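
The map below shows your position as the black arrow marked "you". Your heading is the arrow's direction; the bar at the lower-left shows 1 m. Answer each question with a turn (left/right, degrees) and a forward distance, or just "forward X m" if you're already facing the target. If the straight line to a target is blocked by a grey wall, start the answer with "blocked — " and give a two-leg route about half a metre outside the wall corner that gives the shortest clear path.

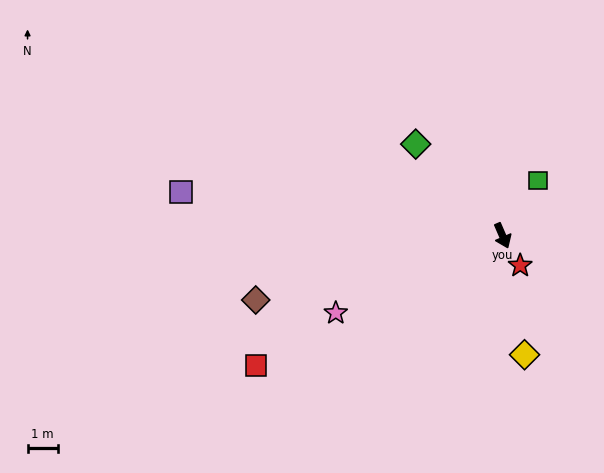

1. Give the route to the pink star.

turn right 88°, forward 6.1 m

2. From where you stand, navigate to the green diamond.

turn right 160°, forward 4.2 m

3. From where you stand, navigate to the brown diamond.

turn right 99°, forward 8.4 m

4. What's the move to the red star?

turn left 7°, forward 1.1 m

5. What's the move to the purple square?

turn right 121°, forward 10.7 m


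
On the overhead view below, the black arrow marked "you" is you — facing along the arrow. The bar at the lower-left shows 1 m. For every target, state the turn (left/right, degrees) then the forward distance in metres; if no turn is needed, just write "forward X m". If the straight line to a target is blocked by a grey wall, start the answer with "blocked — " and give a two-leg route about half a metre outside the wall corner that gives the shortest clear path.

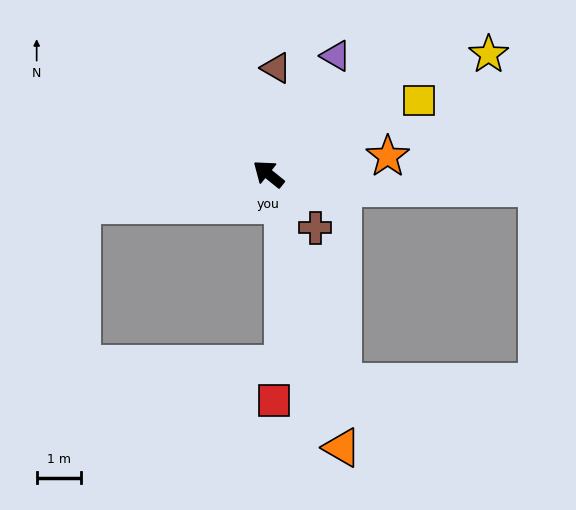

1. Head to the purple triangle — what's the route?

turn right 81°, forward 3.1 m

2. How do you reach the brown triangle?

turn right 55°, forward 2.4 m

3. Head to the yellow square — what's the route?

turn right 115°, forward 3.8 m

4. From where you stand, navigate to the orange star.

turn right 133°, forward 2.7 m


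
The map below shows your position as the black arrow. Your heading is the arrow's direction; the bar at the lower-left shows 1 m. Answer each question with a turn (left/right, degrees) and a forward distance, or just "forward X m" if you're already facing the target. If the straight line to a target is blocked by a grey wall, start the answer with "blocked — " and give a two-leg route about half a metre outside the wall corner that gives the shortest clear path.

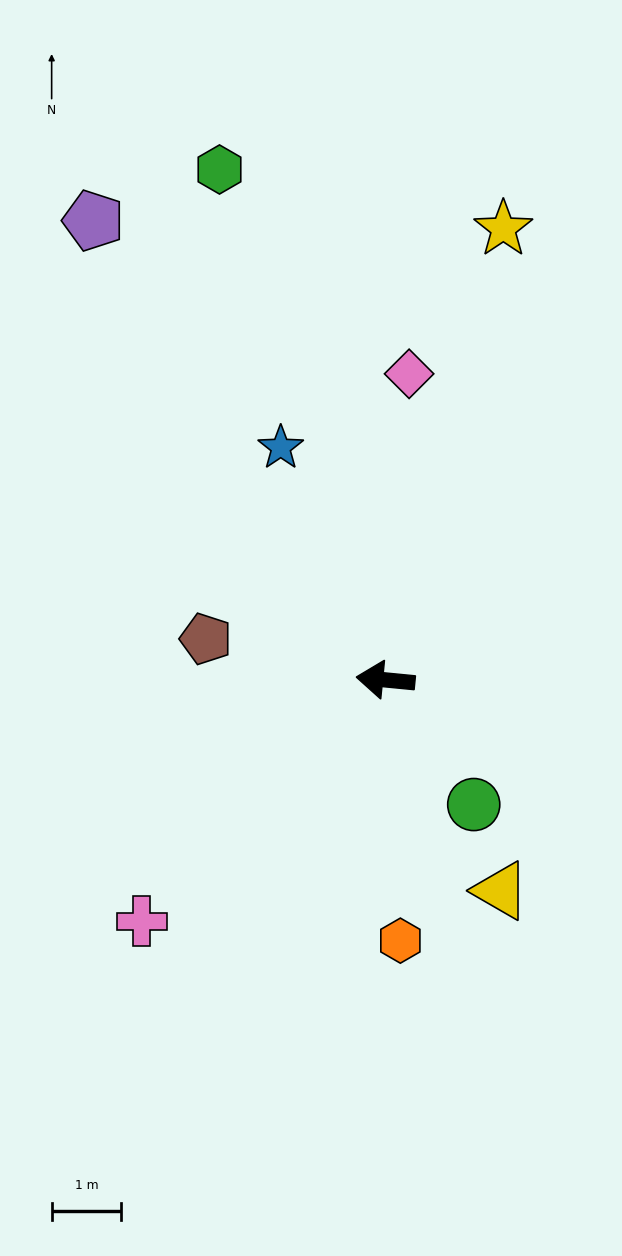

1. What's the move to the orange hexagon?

turn left 99°, forward 3.7 m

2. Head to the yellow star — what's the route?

turn right 99°, forward 6.7 m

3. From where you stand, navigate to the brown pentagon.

turn right 7°, forward 2.6 m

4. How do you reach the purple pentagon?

turn right 52°, forward 7.8 m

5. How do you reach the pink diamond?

turn right 89°, forward 4.4 m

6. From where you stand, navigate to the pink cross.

turn left 50°, forward 4.9 m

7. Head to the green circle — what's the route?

turn left 131°, forward 2.2 m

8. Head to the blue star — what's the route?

turn right 60°, forward 3.7 m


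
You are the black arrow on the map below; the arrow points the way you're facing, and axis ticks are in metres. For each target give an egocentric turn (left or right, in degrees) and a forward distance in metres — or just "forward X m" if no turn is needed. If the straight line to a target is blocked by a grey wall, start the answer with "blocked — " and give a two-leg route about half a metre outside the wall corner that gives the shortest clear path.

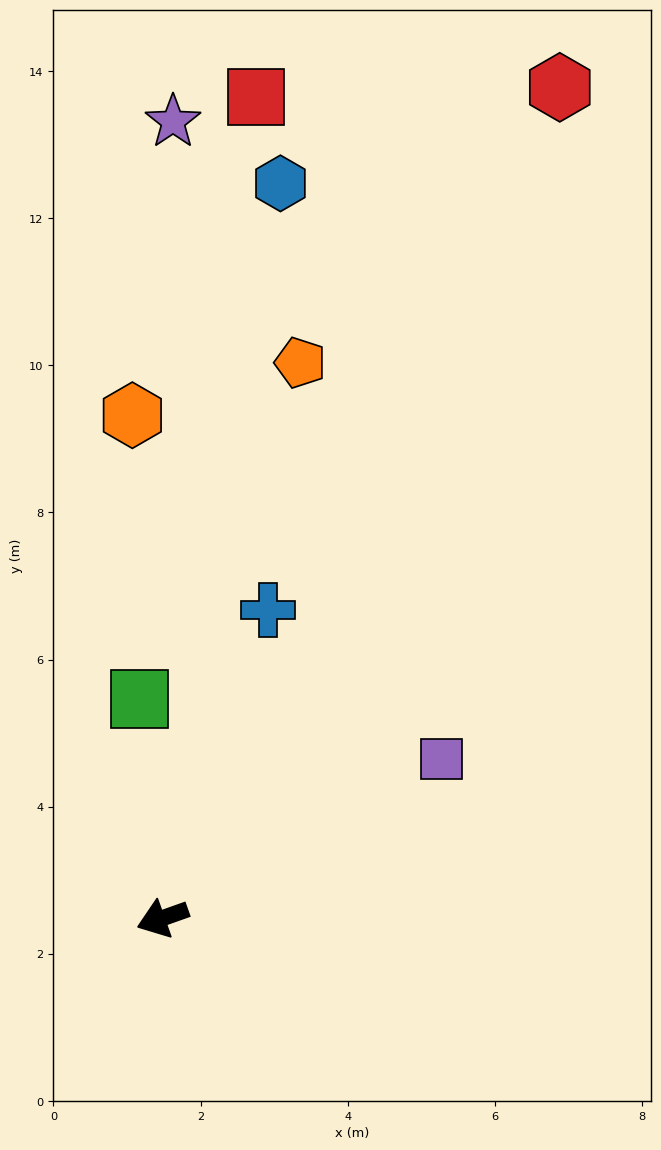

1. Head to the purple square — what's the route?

turn right 170°, forward 4.4 m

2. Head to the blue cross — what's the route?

turn right 128°, forward 4.4 m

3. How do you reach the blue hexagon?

turn right 119°, forward 10.1 m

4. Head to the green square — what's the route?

turn right 104°, forward 3.0 m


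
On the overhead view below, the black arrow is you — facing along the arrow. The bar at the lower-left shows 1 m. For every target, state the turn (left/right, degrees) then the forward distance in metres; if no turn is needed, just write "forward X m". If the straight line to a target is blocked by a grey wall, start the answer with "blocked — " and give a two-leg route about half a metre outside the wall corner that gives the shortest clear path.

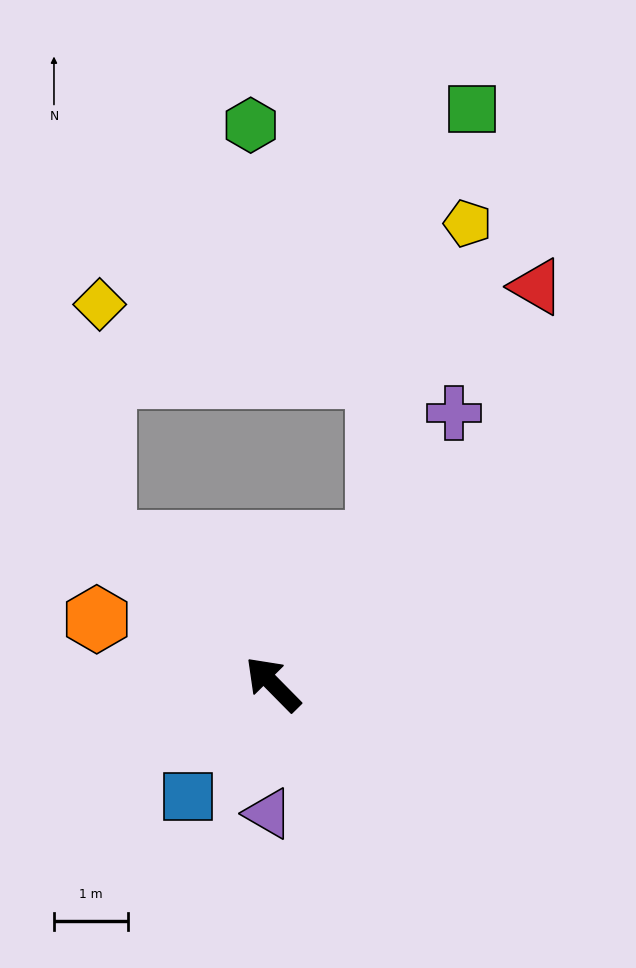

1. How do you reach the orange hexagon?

turn left 25°, forward 2.5 m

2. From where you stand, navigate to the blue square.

turn left 98°, forward 1.9 m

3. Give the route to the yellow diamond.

blocked — turn left 5°, forward 3.0 m, then turn right 48°, forward 3.2 m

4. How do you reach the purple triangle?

turn left 133°, forward 1.8 m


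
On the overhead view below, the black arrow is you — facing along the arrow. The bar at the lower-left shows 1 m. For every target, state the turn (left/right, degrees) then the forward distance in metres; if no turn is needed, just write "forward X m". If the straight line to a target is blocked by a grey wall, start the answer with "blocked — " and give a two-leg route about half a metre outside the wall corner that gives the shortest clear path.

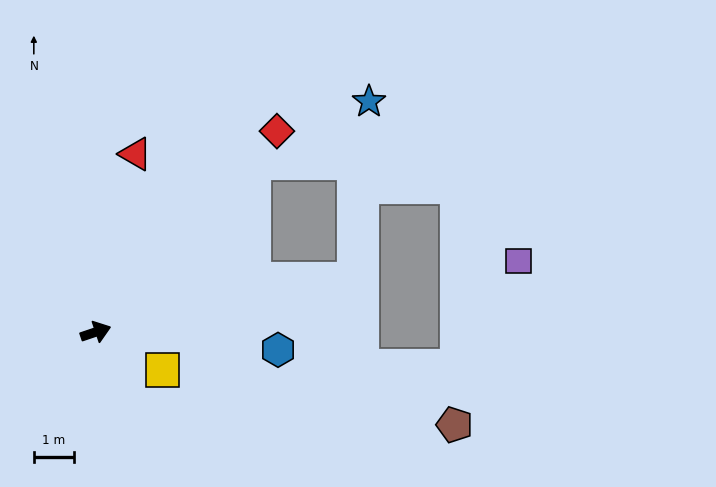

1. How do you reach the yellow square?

turn right 48°, forward 1.9 m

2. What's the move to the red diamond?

turn left 29°, forward 6.7 m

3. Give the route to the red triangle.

turn left 59°, forward 4.5 m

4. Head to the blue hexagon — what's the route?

turn right 24°, forward 4.5 m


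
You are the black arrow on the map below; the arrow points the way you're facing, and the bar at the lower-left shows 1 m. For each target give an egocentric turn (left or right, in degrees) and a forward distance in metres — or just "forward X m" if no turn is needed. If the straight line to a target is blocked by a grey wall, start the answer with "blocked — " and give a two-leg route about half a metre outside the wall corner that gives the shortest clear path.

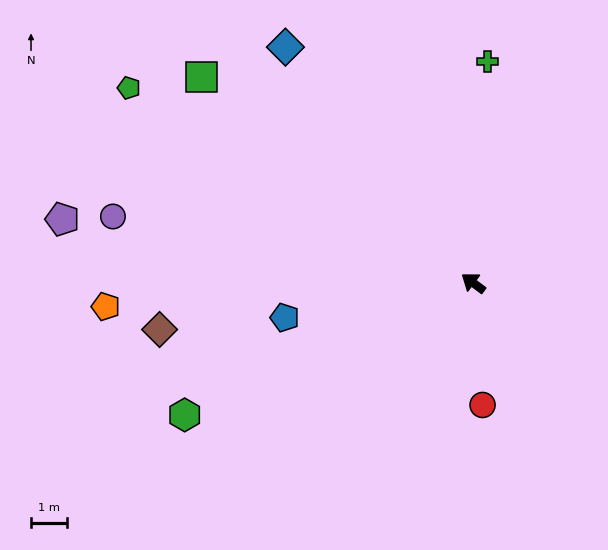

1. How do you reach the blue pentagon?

turn left 47°, forward 5.3 m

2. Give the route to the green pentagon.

turn left 7°, forward 10.9 m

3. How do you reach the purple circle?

turn left 26°, forward 10.1 m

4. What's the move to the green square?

forward 9.4 m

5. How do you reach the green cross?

turn right 57°, forward 6.1 m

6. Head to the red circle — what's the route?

turn left 131°, forward 3.4 m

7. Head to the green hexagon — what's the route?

turn left 61°, forward 8.7 m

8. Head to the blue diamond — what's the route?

turn right 15°, forward 8.3 m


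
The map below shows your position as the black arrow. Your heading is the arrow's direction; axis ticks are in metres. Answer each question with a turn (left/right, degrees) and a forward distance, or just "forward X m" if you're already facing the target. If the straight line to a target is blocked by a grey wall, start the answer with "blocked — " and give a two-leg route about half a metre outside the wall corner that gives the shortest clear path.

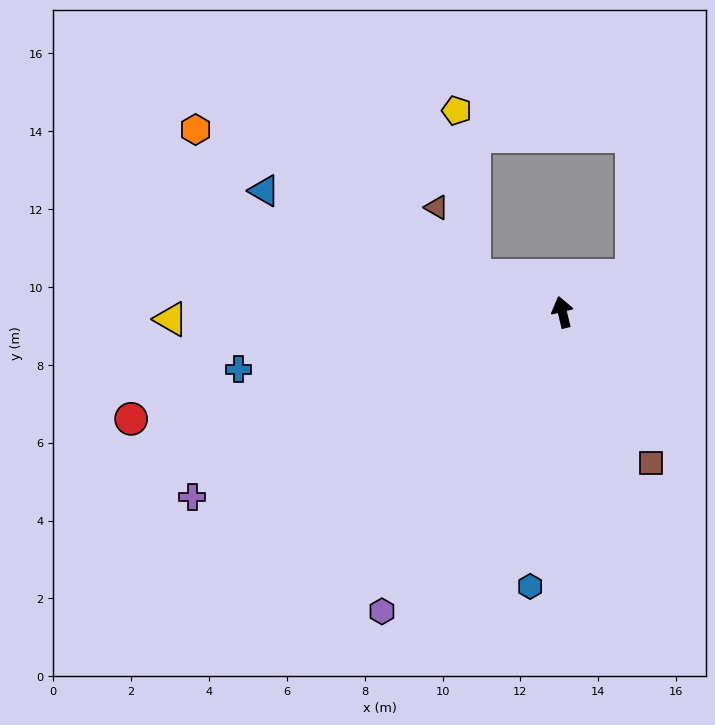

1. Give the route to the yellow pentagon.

blocked — turn left 54°, forward 2.4 m, then turn right 61°, forward 4.3 m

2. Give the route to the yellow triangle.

turn left 77°, forward 10.1 m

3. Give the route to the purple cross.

turn left 103°, forward 10.6 m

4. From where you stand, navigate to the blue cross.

turn left 86°, forward 8.4 m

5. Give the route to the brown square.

turn right 163°, forward 4.5 m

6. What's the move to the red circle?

turn left 90°, forward 11.4 m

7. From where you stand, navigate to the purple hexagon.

turn left 135°, forward 9.0 m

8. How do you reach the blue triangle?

turn left 54°, forward 8.3 m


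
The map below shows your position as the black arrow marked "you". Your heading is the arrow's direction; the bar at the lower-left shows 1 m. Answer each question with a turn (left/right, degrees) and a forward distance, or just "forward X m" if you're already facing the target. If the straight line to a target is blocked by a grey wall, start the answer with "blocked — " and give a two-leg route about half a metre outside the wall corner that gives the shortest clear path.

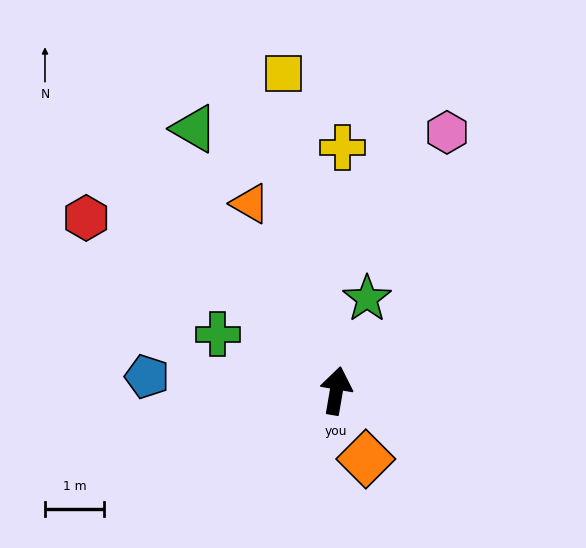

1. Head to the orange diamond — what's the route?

turn right 147°, forward 1.3 m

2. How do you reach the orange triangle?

turn left 34°, forward 3.5 m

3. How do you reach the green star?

turn right 9°, forward 1.7 m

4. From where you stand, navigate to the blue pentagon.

turn left 95°, forward 3.2 m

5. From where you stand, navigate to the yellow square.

turn left 19°, forward 5.5 m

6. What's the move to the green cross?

turn left 74°, forward 2.2 m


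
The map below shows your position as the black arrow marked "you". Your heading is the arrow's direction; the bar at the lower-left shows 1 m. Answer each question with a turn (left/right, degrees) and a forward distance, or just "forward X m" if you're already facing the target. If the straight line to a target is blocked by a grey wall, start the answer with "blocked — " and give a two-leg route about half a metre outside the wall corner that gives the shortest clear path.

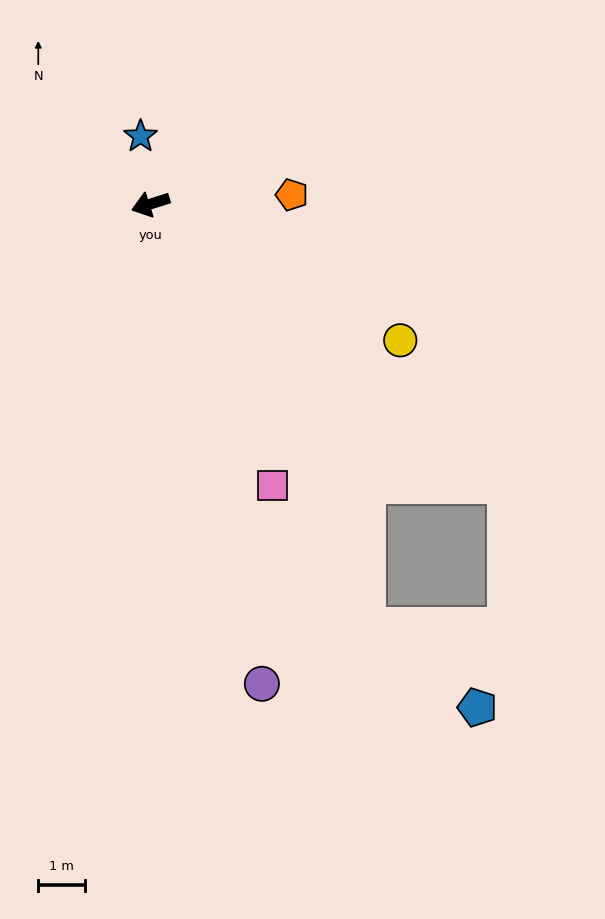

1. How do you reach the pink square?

turn left 96°, forward 6.6 m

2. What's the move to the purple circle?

turn left 85°, forward 10.6 m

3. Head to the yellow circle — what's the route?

turn left 134°, forward 6.1 m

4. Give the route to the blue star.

turn right 99°, forward 1.5 m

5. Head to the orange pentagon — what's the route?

turn left 166°, forward 3.0 m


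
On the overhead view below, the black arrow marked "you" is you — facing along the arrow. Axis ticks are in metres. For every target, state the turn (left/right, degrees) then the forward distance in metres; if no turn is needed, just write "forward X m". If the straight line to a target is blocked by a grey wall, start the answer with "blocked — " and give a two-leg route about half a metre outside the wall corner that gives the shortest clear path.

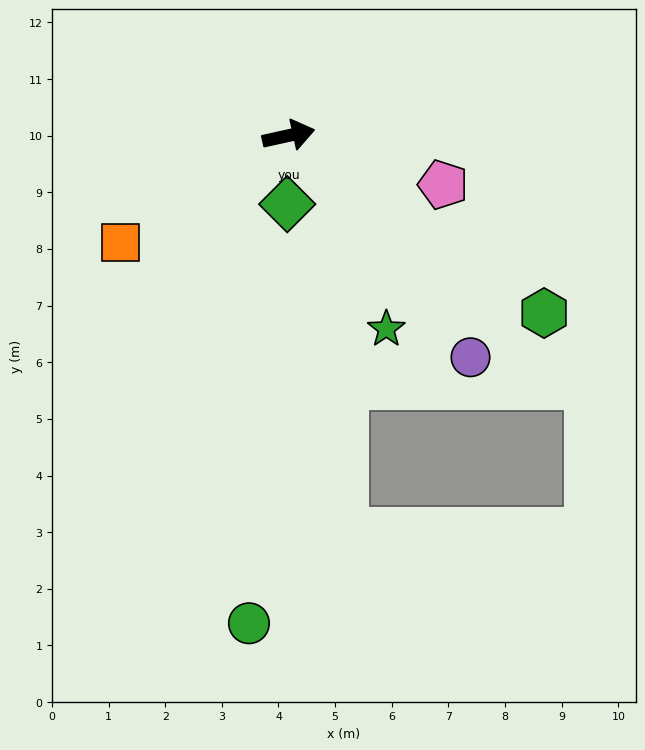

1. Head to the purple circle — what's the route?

turn right 63°, forward 5.1 m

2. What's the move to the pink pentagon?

turn right 30°, forward 2.9 m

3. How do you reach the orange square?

turn right 160°, forward 3.5 m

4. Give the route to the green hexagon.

turn right 47°, forward 5.5 m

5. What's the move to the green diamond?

turn right 104°, forward 1.2 m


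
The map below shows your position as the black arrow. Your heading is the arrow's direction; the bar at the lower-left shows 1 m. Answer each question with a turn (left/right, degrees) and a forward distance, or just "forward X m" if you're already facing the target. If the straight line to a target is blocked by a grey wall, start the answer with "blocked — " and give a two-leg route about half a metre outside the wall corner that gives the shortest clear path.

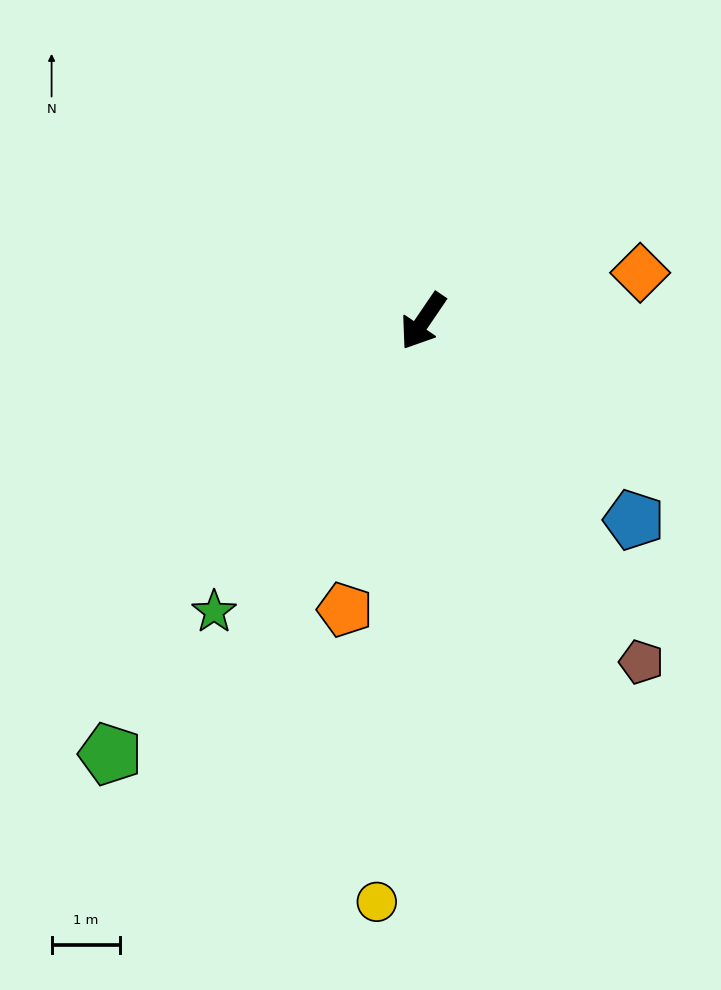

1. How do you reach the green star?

forward 5.2 m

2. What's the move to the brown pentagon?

turn left 67°, forward 5.9 m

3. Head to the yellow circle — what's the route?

turn left 30°, forward 8.5 m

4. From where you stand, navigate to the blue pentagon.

turn left 81°, forward 4.2 m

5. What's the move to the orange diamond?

turn left 137°, forward 3.3 m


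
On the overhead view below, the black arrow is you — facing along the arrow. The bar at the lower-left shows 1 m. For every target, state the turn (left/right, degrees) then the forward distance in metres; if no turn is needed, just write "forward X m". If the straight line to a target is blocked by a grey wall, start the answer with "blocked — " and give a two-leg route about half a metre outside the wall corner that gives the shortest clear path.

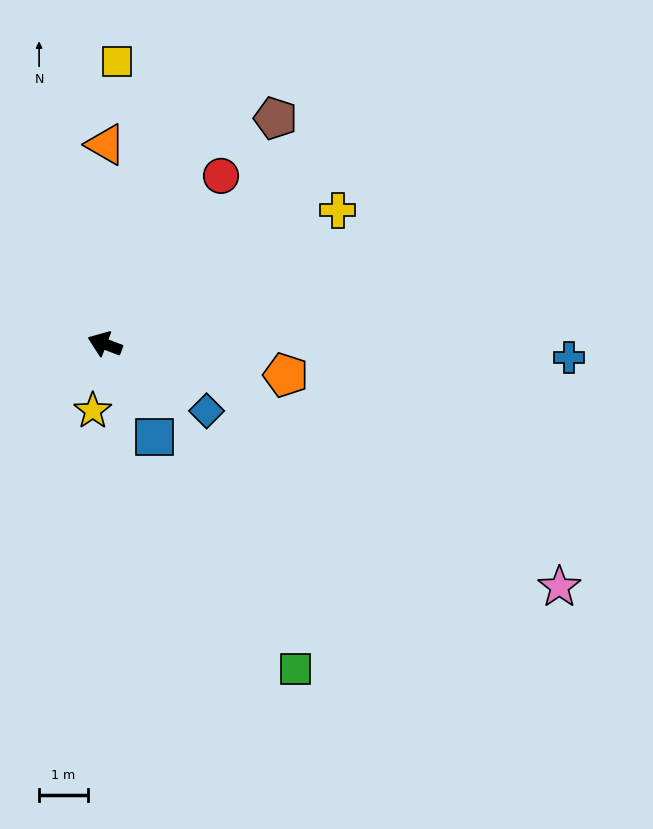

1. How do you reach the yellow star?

turn left 101°, forward 1.4 m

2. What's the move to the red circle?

turn right 104°, forward 4.2 m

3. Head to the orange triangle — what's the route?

turn right 69°, forward 4.1 m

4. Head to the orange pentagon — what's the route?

turn right 169°, forward 3.8 m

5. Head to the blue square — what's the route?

turn left 139°, forward 2.2 m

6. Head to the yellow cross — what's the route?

turn right 129°, forward 5.6 m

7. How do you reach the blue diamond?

turn left 168°, forward 2.5 m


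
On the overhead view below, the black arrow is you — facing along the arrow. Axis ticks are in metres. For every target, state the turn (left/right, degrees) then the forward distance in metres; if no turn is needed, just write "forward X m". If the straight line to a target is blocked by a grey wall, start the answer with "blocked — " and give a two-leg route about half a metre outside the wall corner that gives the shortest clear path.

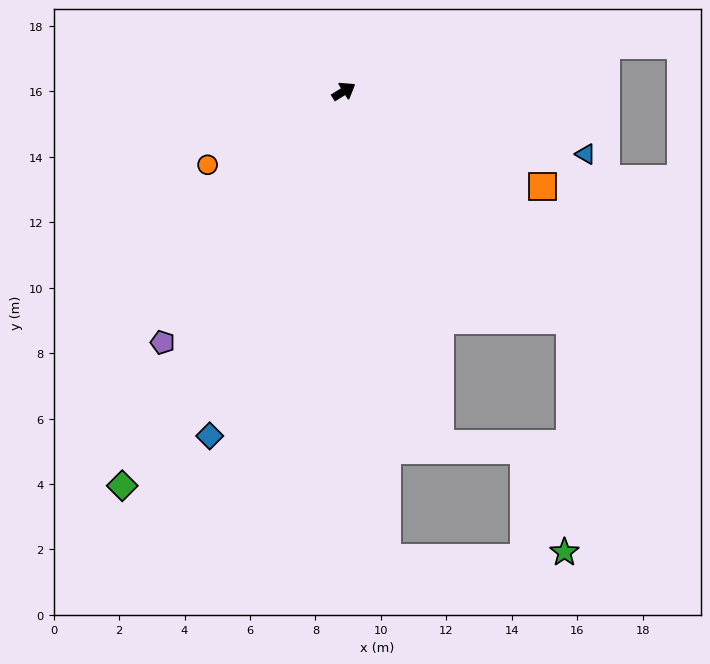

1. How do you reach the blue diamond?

turn right 143°, forward 11.3 m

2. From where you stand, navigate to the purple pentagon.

turn right 158°, forward 9.5 m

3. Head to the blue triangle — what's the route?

turn right 46°, forward 7.6 m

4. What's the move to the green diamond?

turn right 151°, forward 13.8 m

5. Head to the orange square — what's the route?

turn right 58°, forward 6.7 m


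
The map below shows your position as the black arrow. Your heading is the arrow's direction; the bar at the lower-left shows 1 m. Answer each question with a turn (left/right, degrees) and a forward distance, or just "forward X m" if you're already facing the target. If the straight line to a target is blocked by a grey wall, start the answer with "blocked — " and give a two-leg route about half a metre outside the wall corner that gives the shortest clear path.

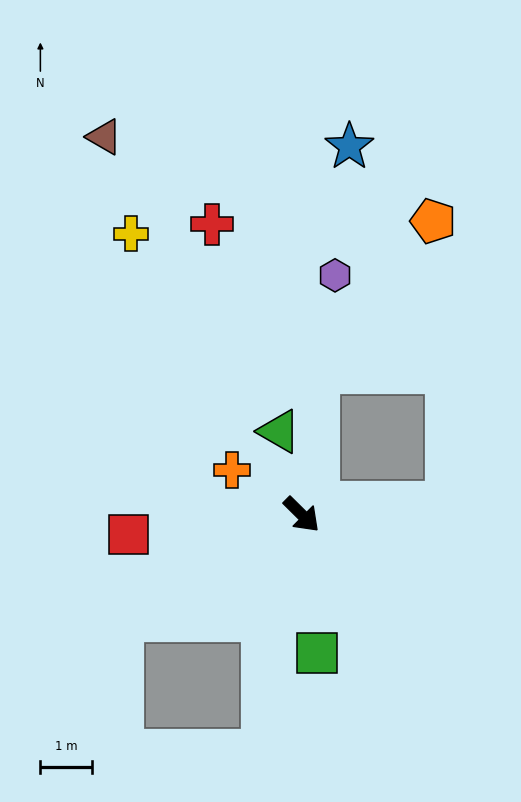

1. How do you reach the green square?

turn right 39°, forward 2.7 m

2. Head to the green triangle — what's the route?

turn left 150°, forward 1.7 m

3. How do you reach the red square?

turn right 129°, forward 3.4 m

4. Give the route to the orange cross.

turn right 168°, forward 1.6 m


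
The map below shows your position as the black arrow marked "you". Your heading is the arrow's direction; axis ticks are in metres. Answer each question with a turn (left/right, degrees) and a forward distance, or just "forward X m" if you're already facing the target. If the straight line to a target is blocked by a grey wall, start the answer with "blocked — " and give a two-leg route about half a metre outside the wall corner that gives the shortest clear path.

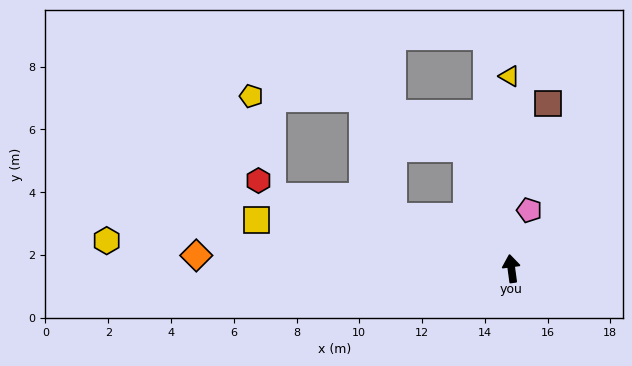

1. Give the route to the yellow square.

turn left 71°, forward 8.3 m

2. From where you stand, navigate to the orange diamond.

turn left 80°, forward 10.0 m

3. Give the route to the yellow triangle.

turn right 7°, forward 6.1 m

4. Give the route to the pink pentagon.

turn right 25°, forward 1.9 m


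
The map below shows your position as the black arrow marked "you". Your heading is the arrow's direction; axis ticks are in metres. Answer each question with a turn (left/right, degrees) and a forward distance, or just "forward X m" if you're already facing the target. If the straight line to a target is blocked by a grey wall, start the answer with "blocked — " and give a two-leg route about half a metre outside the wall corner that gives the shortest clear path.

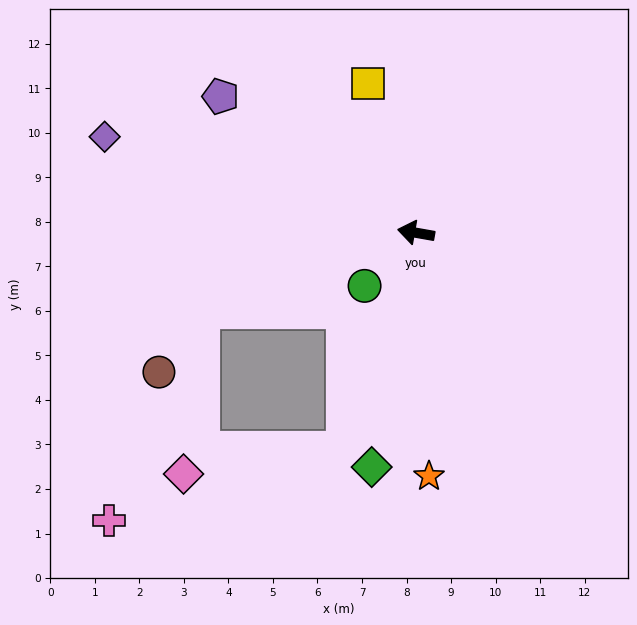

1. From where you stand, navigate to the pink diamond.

blocked — turn left 82°, forward 5.1 m, then turn right 63°, forward 3.7 m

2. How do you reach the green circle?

turn left 56°, forward 1.7 m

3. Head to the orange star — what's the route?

turn left 103°, forward 5.5 m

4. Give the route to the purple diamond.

turn right 7°, forward 7.3 m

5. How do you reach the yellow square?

turn right 62°, forward 3.5 m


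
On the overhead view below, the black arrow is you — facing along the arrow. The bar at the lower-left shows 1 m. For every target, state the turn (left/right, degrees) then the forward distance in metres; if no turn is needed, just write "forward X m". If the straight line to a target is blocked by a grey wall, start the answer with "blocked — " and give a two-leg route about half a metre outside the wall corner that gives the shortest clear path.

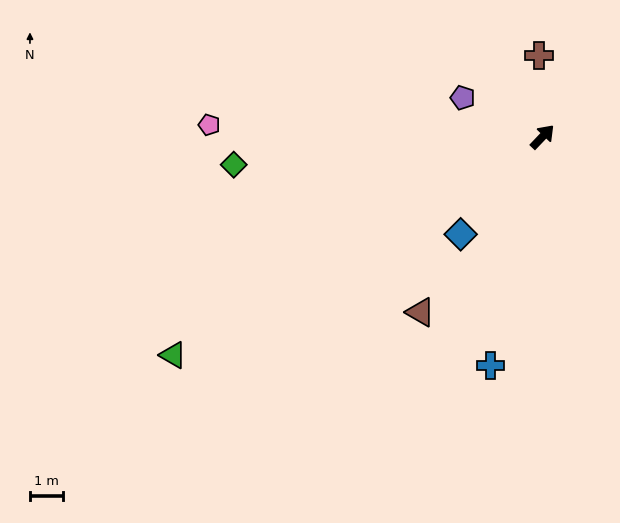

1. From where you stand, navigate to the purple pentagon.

turn left 108°, forward 2.7 m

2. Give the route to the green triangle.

turn left 164°, forward 13.1 m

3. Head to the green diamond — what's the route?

turn left 139°, forward 9.5 m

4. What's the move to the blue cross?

turn right 149°, forward 7.2 m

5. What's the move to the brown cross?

turn left 46°, forward 2.5 m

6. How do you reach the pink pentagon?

turn left 132°, forward 10.2 m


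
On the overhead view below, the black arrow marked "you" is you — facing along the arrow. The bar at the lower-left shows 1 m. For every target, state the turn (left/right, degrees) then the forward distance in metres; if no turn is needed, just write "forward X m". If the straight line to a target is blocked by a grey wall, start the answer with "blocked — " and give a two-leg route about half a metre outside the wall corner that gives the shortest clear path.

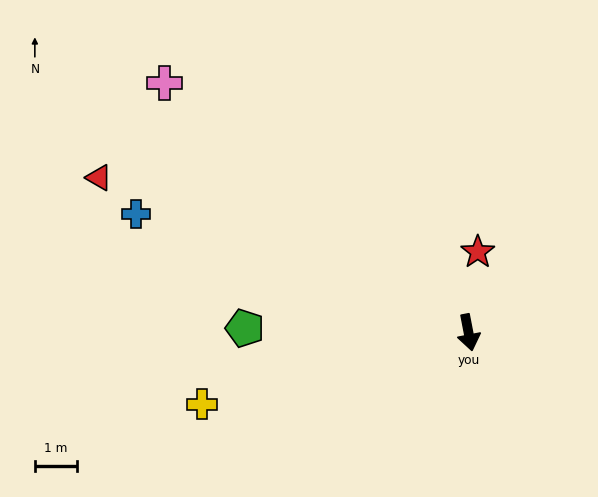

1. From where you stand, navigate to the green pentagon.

turn right 102°, forward 5.3 m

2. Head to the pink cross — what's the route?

turn right 140°, forward 9.4 m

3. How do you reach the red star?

turn left 163°, forward 1.9 m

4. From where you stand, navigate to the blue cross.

turn right 121°, forward 8.4 m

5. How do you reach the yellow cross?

turn right 86°, forward 6.6 m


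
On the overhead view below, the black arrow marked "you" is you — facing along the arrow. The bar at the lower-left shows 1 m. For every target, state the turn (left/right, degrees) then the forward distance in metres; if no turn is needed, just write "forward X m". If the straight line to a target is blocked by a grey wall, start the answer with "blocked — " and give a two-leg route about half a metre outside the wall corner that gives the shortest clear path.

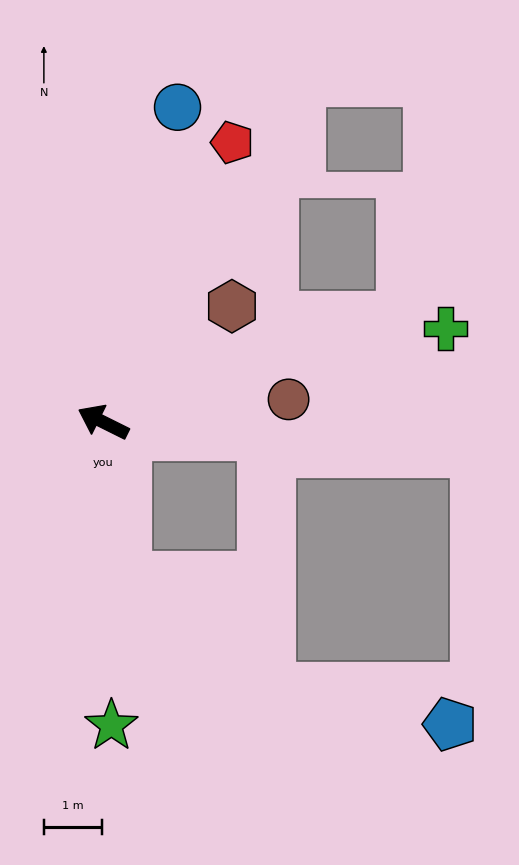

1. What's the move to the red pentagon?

turn right 88°, forward 5.3 m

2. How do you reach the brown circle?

turn right 147°, forward 3.2 m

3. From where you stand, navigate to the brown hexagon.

turn right 112°, forward 3.0 m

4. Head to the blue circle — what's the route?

turn right 77°, forward 5.6 m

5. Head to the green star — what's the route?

turn left 118°, forward 5.2 m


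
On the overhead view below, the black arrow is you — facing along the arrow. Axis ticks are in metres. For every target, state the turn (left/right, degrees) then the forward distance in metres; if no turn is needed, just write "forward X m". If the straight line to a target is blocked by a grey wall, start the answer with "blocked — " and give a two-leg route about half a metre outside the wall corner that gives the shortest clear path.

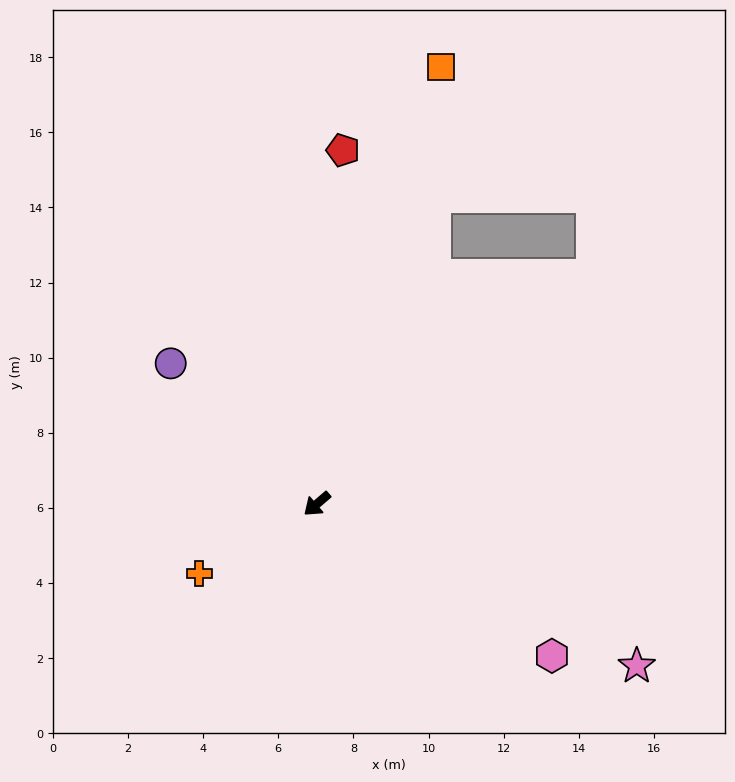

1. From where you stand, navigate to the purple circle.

turn right 84°, forward 5.4 m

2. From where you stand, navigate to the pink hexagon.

turn left 107°, forward 7.4 m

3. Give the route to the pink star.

turn left 113°, forward 9.5 m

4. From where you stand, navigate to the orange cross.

turn right 10°, forward 3.6 m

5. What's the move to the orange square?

turn right 146°, forward 12.1 m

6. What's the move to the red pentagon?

turn right 135°, forward 9.4 m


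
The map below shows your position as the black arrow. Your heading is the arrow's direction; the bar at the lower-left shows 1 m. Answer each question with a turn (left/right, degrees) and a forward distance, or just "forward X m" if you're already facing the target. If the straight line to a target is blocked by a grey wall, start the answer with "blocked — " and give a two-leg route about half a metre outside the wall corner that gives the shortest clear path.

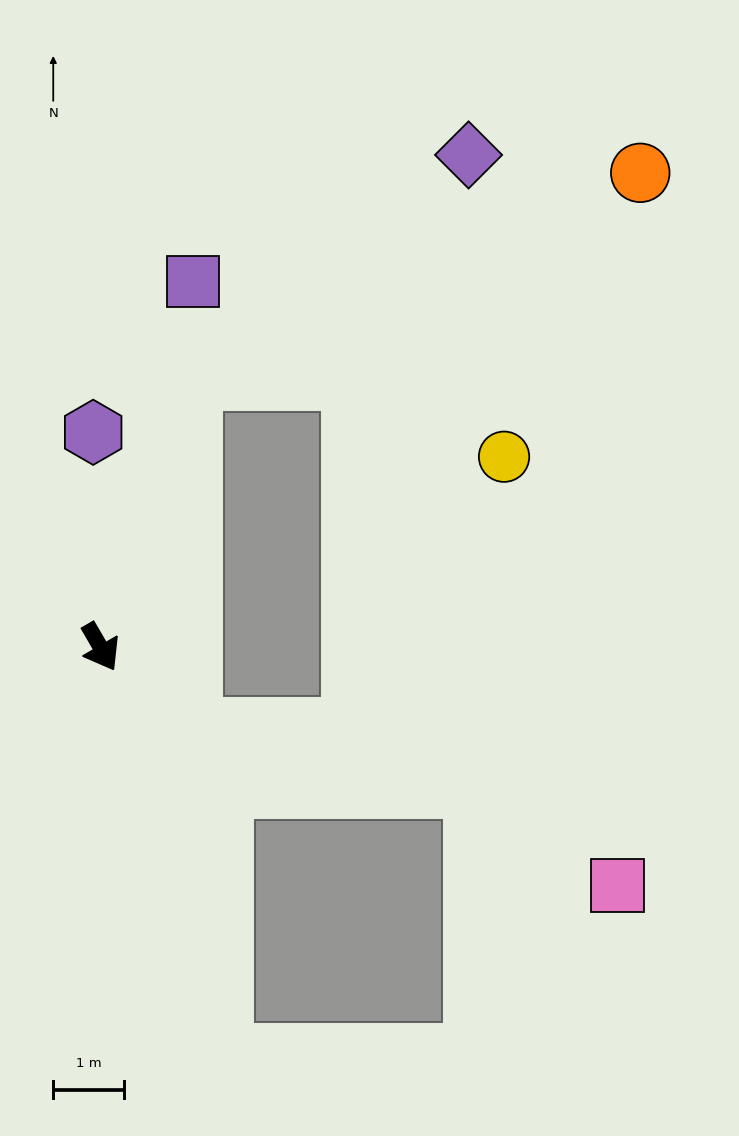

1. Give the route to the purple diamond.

blocked — turn left 131°, forward 4.0 m, then turn right 32°, forward 5.0 m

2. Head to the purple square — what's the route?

turn left 136°, forward 5.3 m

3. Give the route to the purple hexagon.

turn left 152°, forward 3.0 m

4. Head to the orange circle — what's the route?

blocked — turn left 131°, forward 4.0 m, then turn right 46°, forward 7.0 m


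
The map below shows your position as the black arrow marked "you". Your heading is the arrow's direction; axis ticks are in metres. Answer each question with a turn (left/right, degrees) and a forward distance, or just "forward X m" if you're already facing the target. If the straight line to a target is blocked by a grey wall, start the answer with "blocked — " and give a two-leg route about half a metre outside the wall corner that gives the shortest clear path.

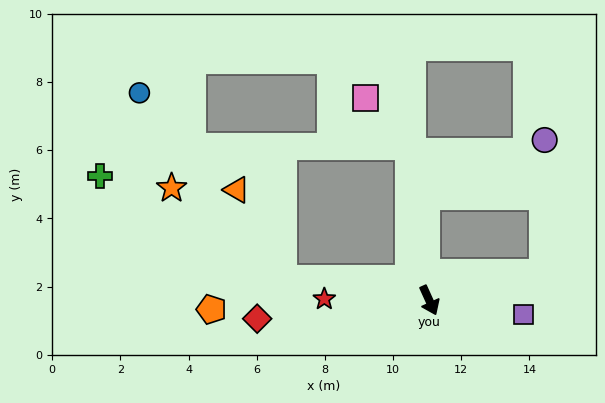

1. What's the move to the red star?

turn right 115°, forward 3.1 m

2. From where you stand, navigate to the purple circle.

blocked — turn left 79°, forward 3.4 m, then turn left 76°, forward 3.9 m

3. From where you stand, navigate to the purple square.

turn left 57°, forward 2.8 m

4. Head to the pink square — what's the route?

blocked — turn left 163°, forward 4.6 m, then turn left 36°, forward 1.9 m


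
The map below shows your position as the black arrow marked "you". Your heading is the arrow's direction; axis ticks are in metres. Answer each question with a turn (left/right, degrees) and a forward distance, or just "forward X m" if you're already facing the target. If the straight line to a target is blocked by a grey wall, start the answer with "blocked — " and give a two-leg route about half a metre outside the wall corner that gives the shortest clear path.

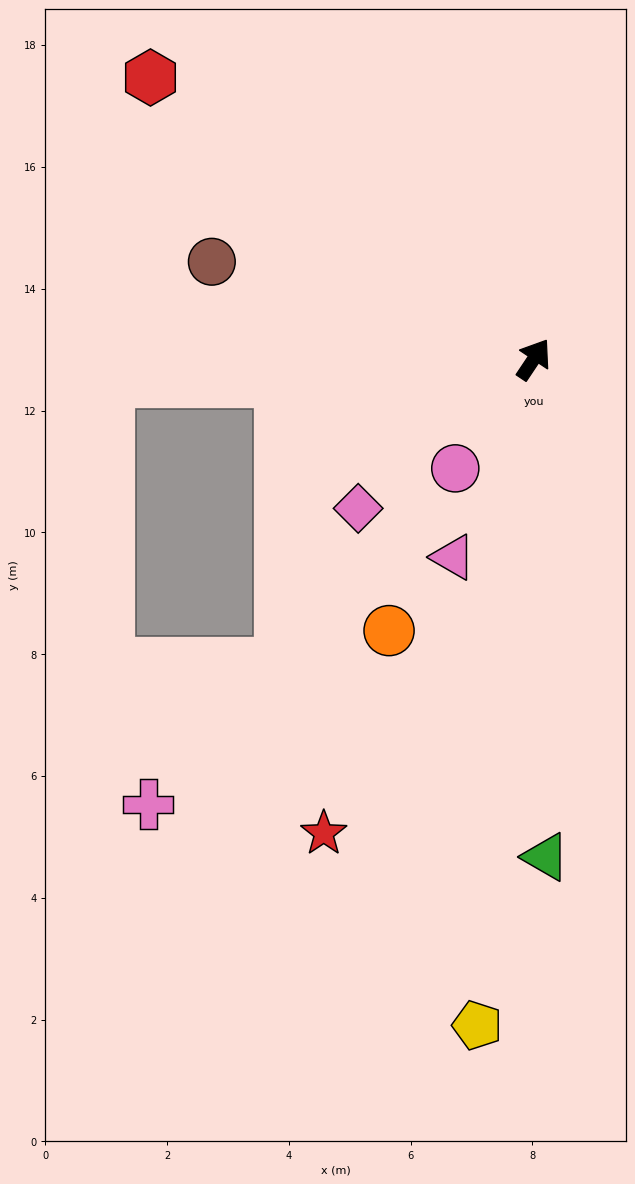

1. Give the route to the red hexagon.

turn left 87°, forward 7.8 m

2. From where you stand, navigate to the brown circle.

turn left 107°, forward 5.5 m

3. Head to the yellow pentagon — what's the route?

turn right 151°, forward 11.0 m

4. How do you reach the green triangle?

turn right 145°, forward 8.2 m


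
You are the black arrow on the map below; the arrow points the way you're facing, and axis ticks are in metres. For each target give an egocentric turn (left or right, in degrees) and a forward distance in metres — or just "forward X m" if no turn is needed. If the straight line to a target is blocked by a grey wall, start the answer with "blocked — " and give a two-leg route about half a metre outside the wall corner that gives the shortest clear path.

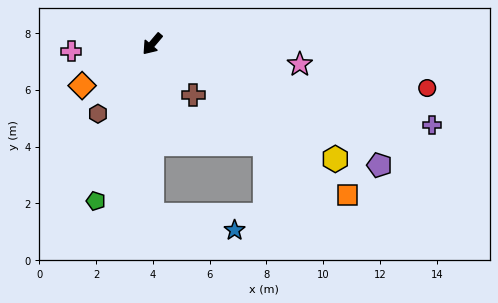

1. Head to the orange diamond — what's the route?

turn right 19°, forward 2.9 m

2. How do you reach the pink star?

turn left 122°, forward 5.2 m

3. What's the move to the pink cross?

turn right 45°, forward 2.9 m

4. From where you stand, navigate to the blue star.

blocked — turn left 40°, forward 6.0 m, then turn left 80°, forward 3.0 m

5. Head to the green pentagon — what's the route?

turn left 21°, forward 5.9 m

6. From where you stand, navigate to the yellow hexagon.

turn left 98°, forward 7.6 m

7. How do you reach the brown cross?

turn left 79°, forward 2.3 m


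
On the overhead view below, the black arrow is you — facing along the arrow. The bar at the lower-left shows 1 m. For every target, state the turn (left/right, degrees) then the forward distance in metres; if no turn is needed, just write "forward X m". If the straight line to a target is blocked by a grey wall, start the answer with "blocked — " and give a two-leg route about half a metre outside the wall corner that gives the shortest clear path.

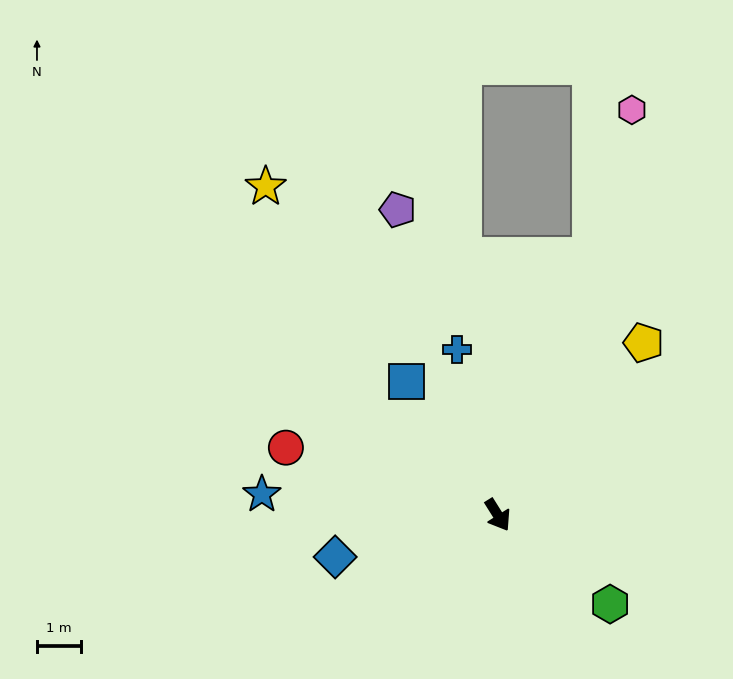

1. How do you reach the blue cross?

turn left 162°, forward 3.9 m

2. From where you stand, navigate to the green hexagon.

turn left 20°, forward 3.3 m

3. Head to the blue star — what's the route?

turn right 127°, forward 5.4 m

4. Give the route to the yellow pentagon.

turn left 108°, forward 5.1 m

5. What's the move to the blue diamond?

turn right 108°, forward 3.8 m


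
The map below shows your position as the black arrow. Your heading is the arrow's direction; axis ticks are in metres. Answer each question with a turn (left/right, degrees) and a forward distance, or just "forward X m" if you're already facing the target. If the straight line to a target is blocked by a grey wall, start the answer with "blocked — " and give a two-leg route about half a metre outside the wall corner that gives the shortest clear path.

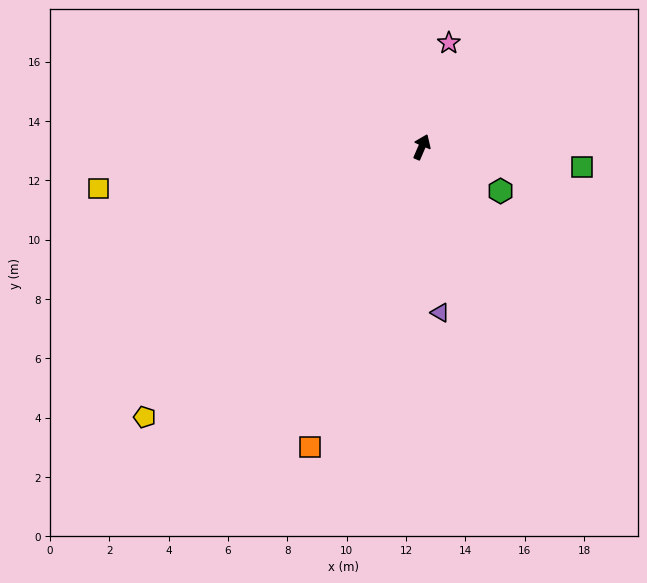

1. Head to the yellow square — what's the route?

turn left 121°, forward 11.0 m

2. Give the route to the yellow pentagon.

turn left 158°, forward 13.0 m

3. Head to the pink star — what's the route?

turn left 9°, forward 3.6 m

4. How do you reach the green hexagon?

turn right 96°, forward 3.0 m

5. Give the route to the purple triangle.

turn right 150°, forward 5.6 m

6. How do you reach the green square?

turn right 74°, forward 5.4 m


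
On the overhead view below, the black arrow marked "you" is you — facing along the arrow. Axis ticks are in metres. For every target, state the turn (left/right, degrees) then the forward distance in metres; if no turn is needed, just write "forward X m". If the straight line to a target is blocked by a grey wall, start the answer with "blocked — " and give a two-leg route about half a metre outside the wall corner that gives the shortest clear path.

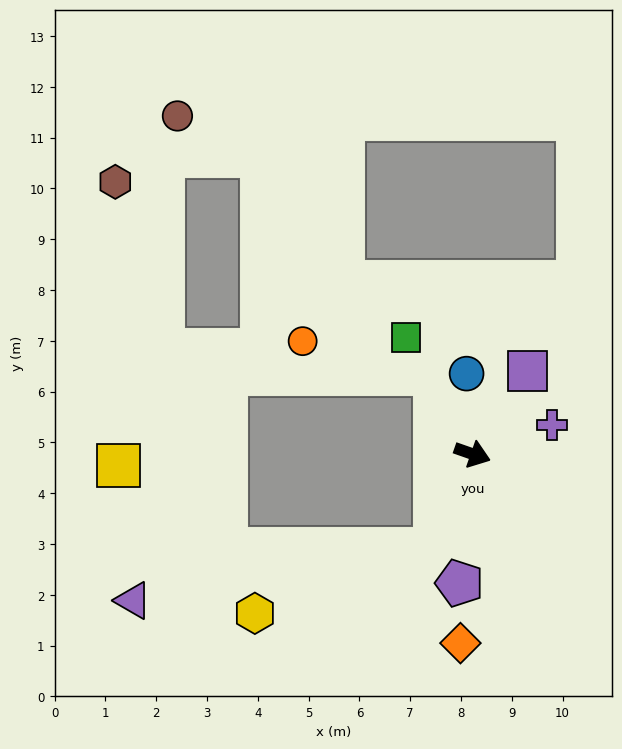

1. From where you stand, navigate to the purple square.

turn left 76°, forward 2.0 m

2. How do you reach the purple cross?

turn left 39°, forward 1.7 m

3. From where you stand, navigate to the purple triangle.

blocked — turn right 92°, forward 2.0 m, then turn right 59°, forward 6.0 m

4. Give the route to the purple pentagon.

turn right 76°, forward 2.6 m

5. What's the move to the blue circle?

turn left 113°, forward 1.6 m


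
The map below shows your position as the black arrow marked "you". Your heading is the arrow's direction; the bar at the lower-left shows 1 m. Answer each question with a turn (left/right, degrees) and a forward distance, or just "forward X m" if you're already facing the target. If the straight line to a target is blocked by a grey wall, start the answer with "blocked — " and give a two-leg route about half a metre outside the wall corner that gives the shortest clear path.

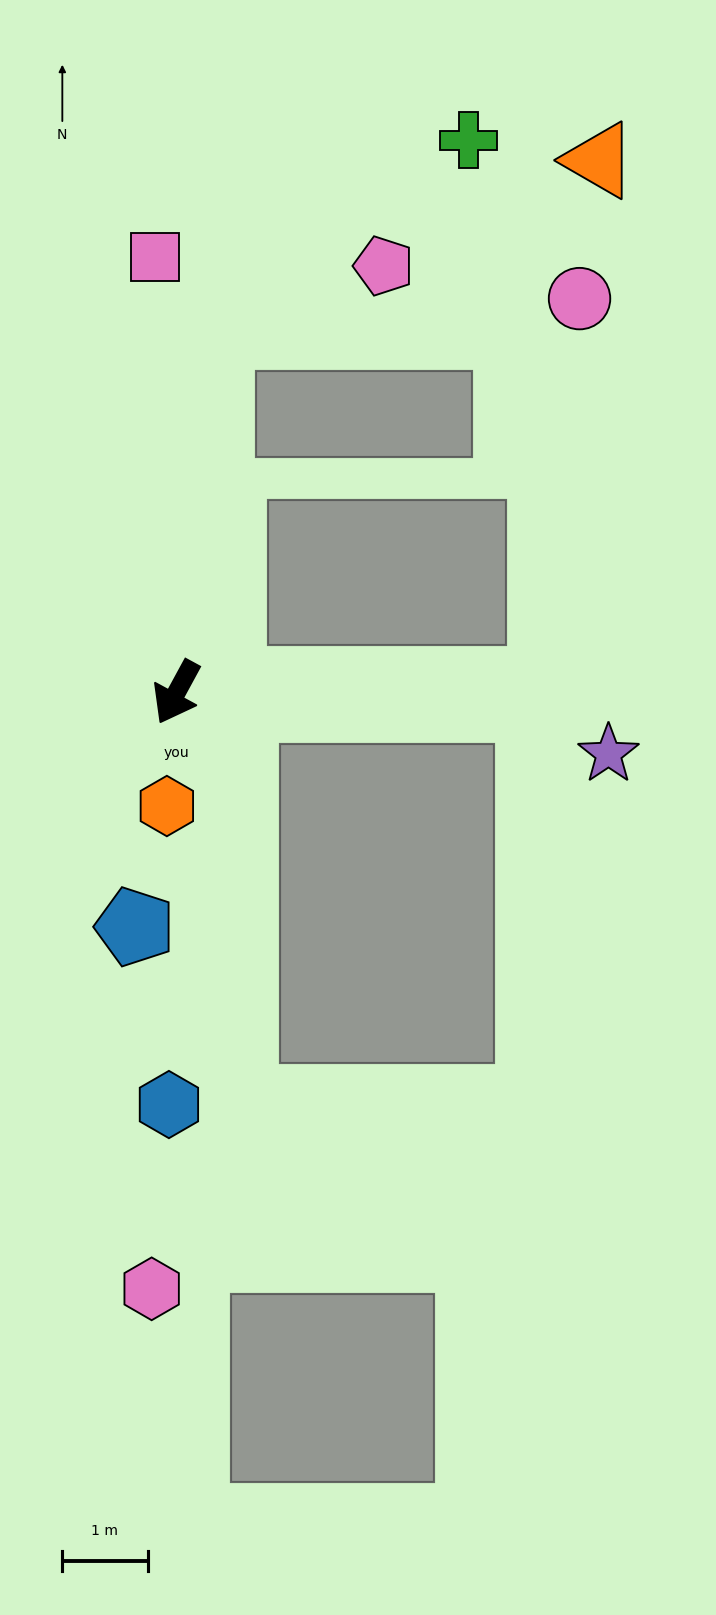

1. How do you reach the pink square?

turn right 149°, forward 5.1 m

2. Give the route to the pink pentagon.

blocked — turn right 158°, forward 4.2 m, then turn right 62°, forward 2.1 m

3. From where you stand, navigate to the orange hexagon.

turn left 24°, forward 1.3 m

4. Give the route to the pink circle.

blocked — turn left 120°, forward 4.3 m, then turn left 83°, forward 4.5 m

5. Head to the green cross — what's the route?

blocked — turn right 158°, forward 4.2 m, then turn right 46°, forward 3.7 m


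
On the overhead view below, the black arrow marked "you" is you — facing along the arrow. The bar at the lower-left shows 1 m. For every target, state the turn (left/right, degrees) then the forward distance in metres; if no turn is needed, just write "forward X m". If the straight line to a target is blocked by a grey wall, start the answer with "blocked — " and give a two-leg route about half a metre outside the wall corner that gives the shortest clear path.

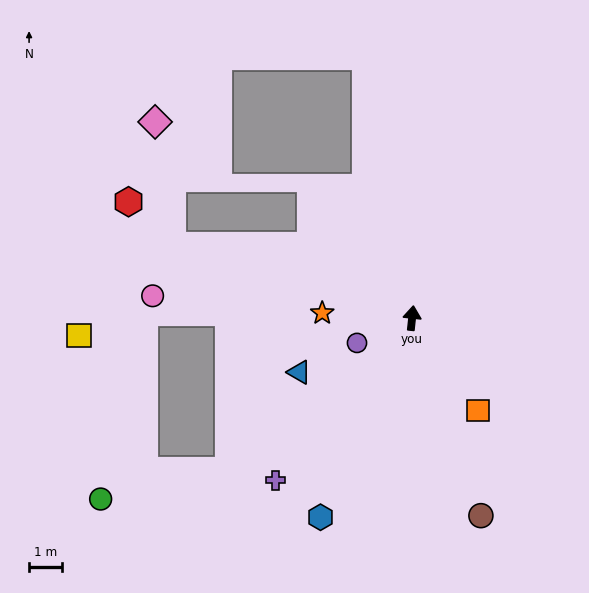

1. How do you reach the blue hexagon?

turn left 161°, forward 6.7 m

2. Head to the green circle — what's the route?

blocked — turn left 136°, forward 7.3 m, then turn right 27°, forward 4.0 m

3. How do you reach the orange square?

turn right 138°, forward 3.5 m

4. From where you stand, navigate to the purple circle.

turn left 120°, forward 1.9 m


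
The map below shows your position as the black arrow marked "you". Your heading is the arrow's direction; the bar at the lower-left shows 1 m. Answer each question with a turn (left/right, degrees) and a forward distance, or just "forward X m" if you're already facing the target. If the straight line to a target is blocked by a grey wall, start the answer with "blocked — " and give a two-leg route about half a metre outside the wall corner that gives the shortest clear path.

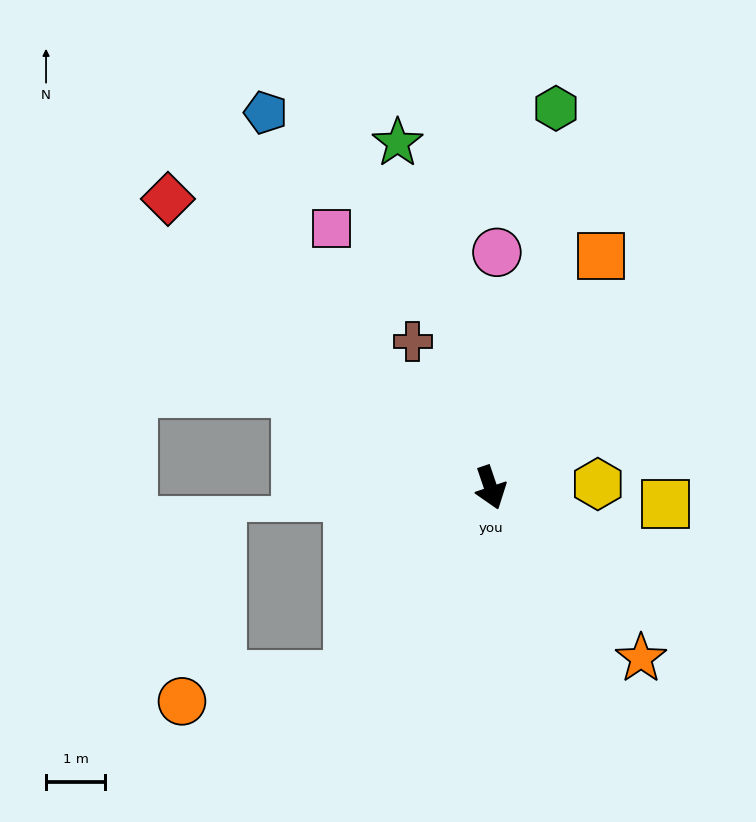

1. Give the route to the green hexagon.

turn left 151°, forward 6.5 m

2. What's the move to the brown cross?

turn right 171°, forward 2.8 m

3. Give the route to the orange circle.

blocked — turn right 56°, forward 4.0 m, then turn right 44°, forward 2.9 m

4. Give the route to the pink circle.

turn left 160°, forward 4.0 m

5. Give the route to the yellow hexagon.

turn left 73°, forward 1.8 m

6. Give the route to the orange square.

turn left 136°, forward 4.4 m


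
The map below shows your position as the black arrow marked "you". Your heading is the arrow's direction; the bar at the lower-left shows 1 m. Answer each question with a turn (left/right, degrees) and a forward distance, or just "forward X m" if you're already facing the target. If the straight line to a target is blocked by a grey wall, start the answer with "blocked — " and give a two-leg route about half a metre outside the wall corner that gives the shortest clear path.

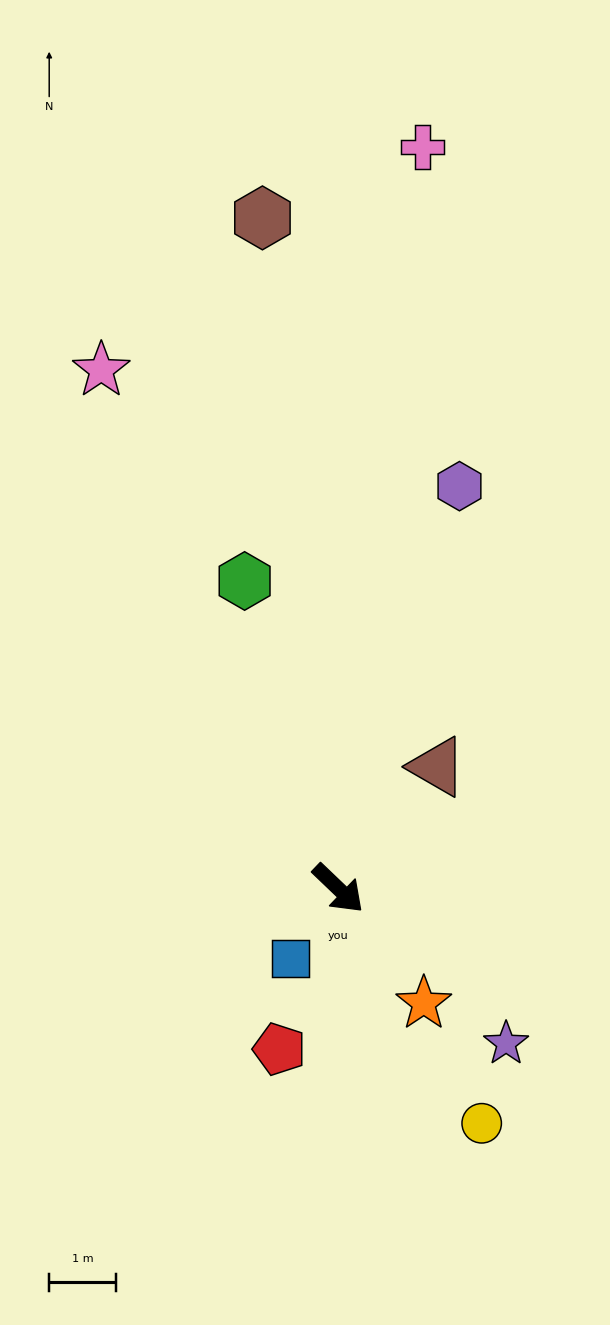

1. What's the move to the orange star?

turn right 10°, forward 2.1 m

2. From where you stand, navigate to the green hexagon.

turn left 151°, forward 4.8 m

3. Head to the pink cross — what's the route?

turn left 127°, forward 11.1 m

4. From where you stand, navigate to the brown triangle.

turn left 95°, forward 2.3 m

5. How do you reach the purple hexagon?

turn left 117°, forward 6.3 m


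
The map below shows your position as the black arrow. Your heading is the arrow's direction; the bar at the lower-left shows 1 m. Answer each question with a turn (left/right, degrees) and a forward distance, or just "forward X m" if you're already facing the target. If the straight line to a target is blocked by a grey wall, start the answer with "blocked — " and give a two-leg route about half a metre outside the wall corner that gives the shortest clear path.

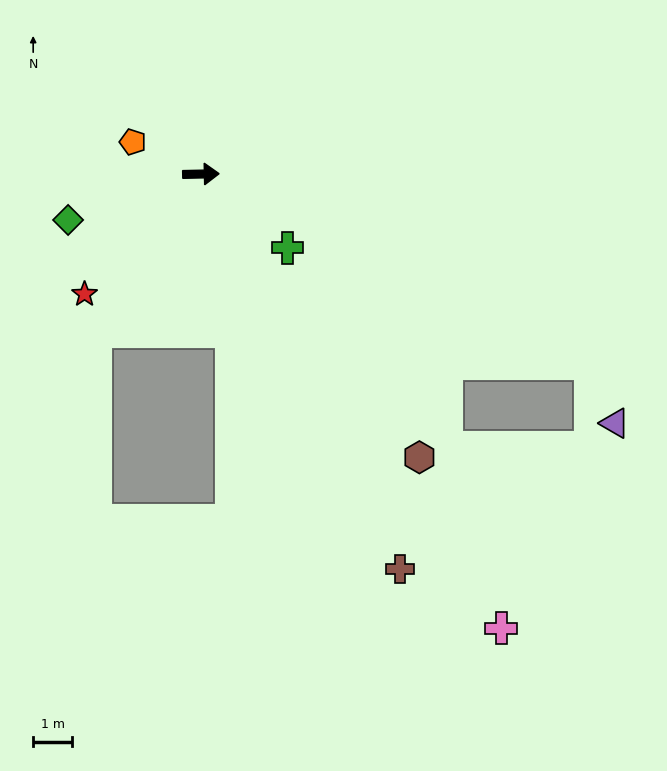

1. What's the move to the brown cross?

turn right 64°, forward 11.4 m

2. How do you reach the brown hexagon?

turn right 54°, forward 9.3 m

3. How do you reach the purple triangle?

blocked — turn right 27°, forward 11.2 m, then turn right 41°, forward 1.7 m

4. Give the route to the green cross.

turn right 42°, forward 2.9 m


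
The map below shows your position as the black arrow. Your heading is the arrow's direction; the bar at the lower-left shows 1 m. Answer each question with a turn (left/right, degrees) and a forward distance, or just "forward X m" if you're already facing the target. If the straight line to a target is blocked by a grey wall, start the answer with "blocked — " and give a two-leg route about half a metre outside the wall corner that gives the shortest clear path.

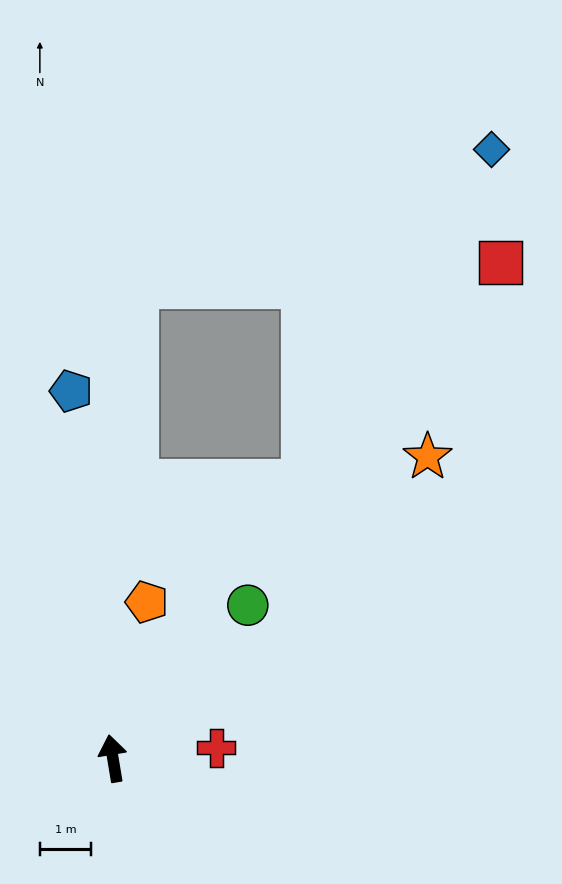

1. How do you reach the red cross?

turn right 93°, forward 2.0 m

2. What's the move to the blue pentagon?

turn right 3°, forward 7.2 m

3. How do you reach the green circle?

turn right 51°, forward 4.0 m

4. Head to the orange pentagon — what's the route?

turn right 22°, forward 3.1 m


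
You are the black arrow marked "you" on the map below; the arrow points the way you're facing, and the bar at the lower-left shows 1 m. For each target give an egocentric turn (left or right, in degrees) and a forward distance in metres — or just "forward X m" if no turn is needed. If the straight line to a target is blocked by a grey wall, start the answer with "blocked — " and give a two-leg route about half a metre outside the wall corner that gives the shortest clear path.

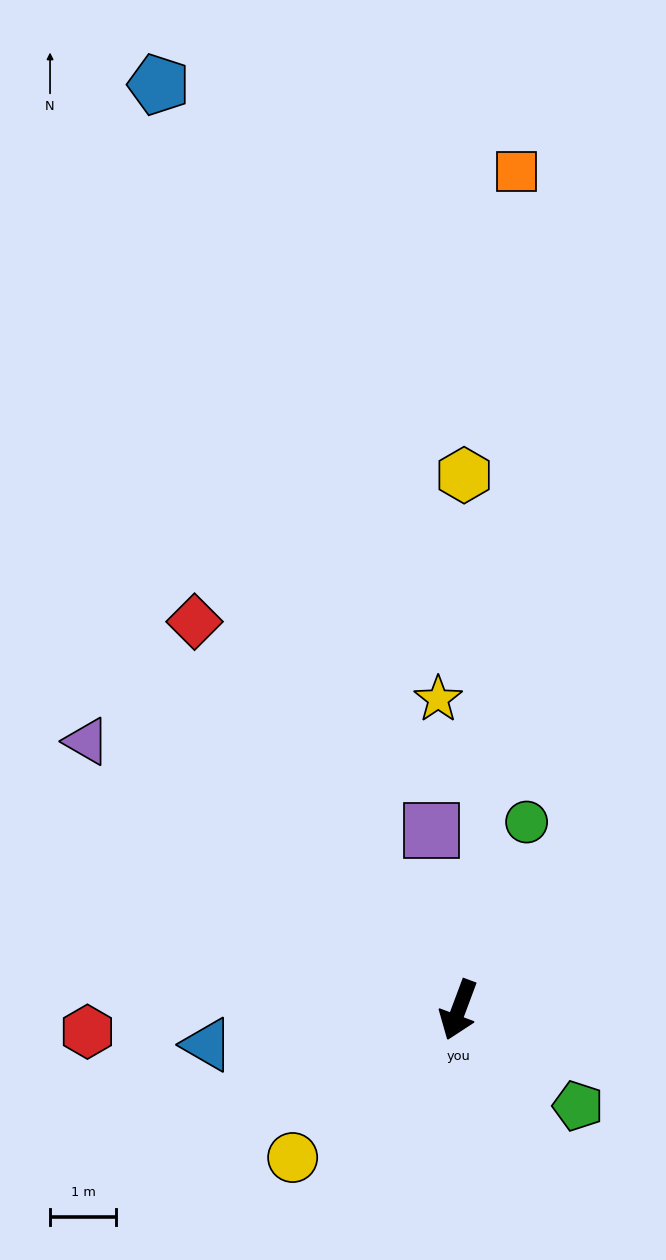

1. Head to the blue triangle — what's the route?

turn right 62°, forward 3.8 m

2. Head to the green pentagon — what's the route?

turn left 72°, forward 2.3 m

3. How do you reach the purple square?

turn right 151°, forward 2.7 m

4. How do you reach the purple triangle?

turn right 105°, forward 6.9 m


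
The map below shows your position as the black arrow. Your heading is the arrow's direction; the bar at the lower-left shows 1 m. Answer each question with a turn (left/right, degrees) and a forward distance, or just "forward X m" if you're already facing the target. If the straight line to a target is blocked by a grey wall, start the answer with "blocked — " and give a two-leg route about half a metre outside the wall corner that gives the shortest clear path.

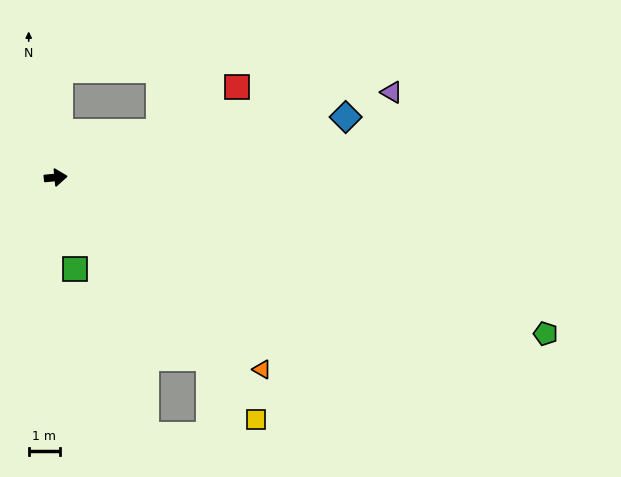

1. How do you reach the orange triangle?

turn right 48°, forward 9.0 m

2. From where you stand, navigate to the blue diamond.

turn left 6°, forward 9.5 m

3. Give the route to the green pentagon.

turn right 23°, forward 16.5 m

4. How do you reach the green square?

turn right 83°, forward 3.0 m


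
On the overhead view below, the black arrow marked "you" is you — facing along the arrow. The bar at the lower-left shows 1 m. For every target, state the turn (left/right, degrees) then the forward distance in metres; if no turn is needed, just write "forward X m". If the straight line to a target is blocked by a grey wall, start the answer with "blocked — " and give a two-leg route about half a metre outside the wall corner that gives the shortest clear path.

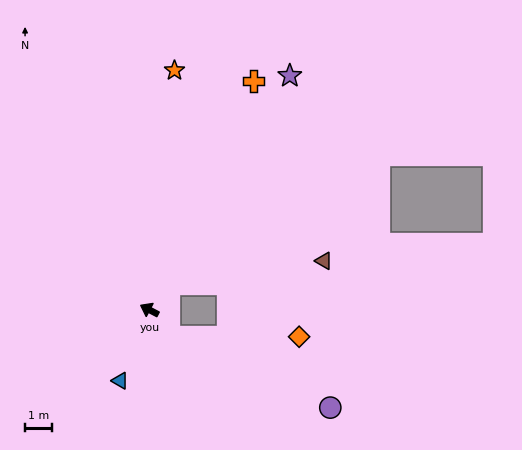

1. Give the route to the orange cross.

turn right 87°, forward 9.3 m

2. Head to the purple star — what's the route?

turn right 93°, forward 10.1 m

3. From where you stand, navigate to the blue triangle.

turn left 95°, forward 2.8 m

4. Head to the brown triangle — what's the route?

blocked — turn right 99°, forward 1.2 m, then turn right 45°, forward 5.8 m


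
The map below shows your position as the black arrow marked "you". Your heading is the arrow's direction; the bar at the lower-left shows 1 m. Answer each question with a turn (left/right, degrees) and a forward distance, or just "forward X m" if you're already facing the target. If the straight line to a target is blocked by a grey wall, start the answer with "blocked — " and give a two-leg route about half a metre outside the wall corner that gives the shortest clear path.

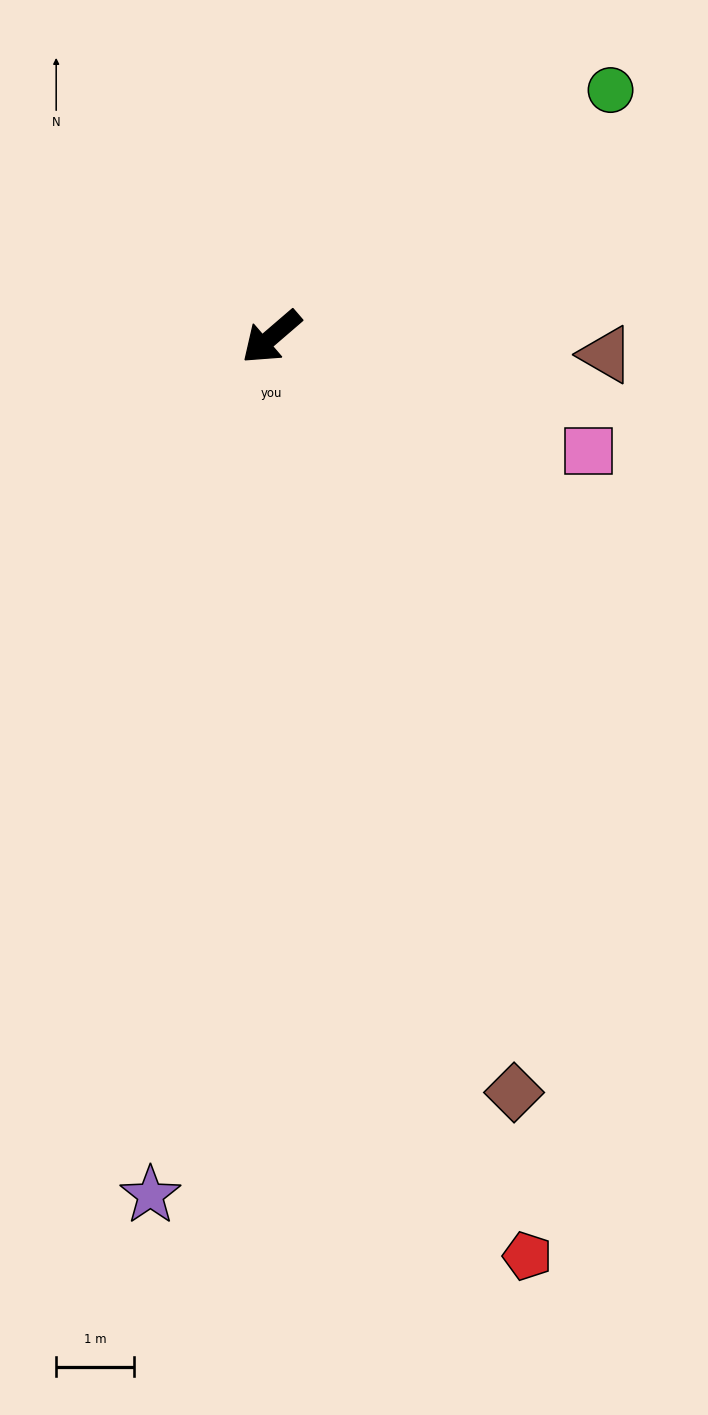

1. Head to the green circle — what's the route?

turn left 175°, forward 5.4 m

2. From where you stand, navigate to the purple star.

turn left 41°, forward 11.1 m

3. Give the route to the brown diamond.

turn left 67°, forward 10.2 m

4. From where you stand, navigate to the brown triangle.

turn left 136°, forward 4.3 m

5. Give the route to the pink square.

turn left 120°, forward 4.3 m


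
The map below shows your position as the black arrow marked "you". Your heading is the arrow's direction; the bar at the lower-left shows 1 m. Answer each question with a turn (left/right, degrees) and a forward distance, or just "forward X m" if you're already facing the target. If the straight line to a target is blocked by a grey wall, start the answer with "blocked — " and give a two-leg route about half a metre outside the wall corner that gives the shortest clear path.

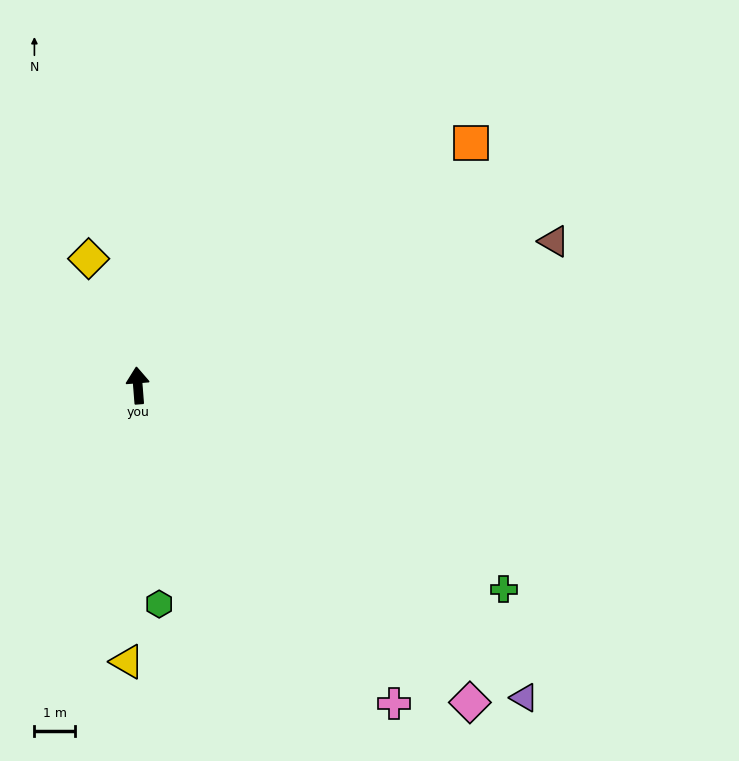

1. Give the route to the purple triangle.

turn right 133°, forward 12.2 m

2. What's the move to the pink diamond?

turn right 138°, forward 11.3 m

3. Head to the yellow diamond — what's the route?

turn left 17°, forward 3.3 m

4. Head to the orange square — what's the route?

turn right 58°, forward 10.1 m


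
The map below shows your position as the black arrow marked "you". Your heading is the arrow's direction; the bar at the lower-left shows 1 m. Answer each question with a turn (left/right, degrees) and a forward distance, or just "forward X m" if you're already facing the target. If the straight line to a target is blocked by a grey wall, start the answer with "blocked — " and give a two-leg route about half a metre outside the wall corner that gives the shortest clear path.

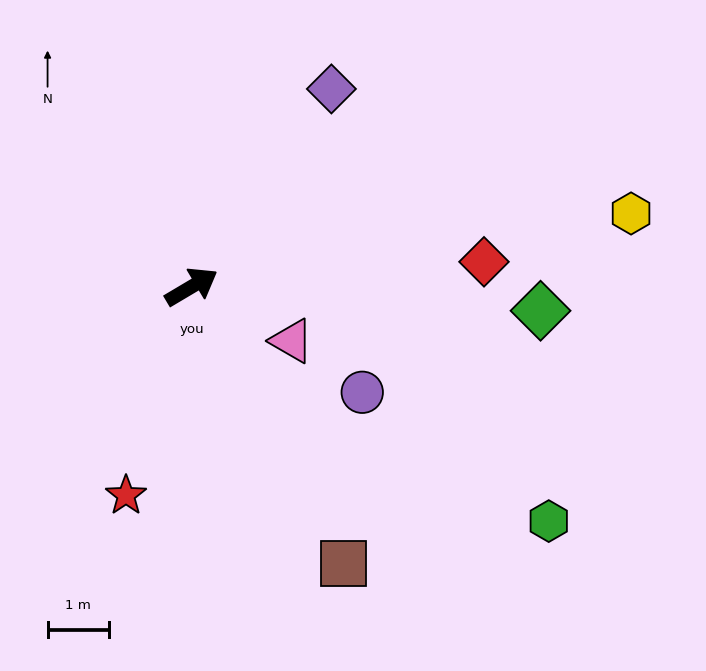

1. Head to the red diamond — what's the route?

turn right 26°, forward 4.8 m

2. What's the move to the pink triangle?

turn right 59°, forward 1.9 m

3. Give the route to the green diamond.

turn right 35°, forward 5.7 m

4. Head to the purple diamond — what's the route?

turn left 24°, forward 3.9 m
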